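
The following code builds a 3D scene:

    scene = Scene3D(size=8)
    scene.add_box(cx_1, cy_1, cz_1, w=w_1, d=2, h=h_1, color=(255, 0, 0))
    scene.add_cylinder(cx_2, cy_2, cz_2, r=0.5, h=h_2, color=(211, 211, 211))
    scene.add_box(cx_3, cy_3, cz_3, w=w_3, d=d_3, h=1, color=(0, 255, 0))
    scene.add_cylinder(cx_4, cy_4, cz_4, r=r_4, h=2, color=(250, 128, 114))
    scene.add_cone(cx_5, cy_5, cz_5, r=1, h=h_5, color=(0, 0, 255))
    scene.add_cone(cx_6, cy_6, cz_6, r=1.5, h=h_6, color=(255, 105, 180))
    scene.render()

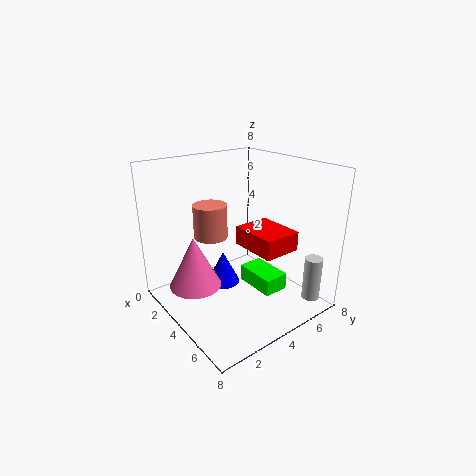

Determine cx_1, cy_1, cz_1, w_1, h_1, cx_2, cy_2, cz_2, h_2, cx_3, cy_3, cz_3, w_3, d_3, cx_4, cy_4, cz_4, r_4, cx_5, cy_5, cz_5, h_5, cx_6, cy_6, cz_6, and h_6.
cx_1 = 4.5, cy_1 = 3.5, cz_1 = 4, w_1 = 2.5, h_1 = 1, cx_2 = 7, cy_2 = 7, cz_2 = 0.5, h_2 = 2.5, cx_3 = 3, cy_3 = 5, cz_3 = 0.5, w_3 = 2.5, d_3 = 1.5, cx_4 = 2, cy_4 = 3.5, cz_4 = 3.5, r_4 = 1, cx_5 = 2.5, cy_5 = 4, cz_5 = 0.5, h_5 = 2, cx_6 = 2.5, cy_6 = 2, cz_6 = 1, h_6 = 3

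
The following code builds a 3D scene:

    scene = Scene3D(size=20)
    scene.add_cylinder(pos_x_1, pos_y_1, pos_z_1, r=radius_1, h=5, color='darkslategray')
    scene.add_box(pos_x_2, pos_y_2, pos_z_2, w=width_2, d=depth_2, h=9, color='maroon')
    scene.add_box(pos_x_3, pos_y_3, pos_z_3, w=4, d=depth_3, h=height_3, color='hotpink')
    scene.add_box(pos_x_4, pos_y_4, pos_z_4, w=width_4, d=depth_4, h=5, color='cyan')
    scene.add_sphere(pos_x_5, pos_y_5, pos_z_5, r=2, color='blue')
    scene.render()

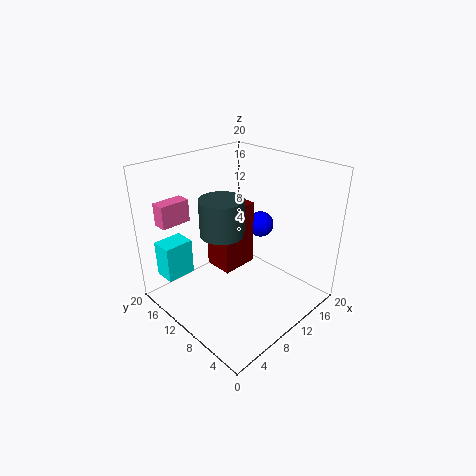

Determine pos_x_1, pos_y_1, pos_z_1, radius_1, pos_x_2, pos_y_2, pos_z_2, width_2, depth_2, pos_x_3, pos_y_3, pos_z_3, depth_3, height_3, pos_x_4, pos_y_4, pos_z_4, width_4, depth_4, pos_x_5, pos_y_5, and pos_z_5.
pos_x_1 = 8, pos_y_1 = 11, pos_z_1 = 11, radius_1 = 3, pos_x_2 = 7, pos_y_2 = 9, pos_z_2 = 6, width_2 = 5, depth_2 = 4, pos_x_3 = 1, pos_y_3 = 14, pos_z_3 = 13, depth_3 = 2, height_3 = 3, pos_x_4 = 1, pos_y_4 = 14, pos_z_4 = 5, width_4 = 4, depth_4 = 3, pos_x_5 = 17, pos_y_5 = 12, pos_z_5 = 9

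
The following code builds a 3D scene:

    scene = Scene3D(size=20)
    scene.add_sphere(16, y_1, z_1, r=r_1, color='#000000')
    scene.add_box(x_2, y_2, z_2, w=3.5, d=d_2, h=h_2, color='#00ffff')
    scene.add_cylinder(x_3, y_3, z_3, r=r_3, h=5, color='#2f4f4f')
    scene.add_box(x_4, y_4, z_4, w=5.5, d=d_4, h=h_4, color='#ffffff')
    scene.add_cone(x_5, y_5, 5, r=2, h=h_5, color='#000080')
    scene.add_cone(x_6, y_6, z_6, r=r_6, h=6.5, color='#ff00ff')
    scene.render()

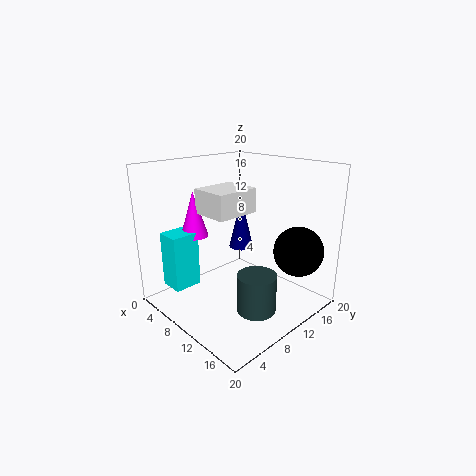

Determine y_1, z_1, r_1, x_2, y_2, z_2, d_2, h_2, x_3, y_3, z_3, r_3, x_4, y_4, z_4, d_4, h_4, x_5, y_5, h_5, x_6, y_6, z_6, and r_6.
y_1 = 16, z_1 = 8, r_1 = 3.5, x_2 = 2, y_2 = 2.5, z_2 = 2.5, d_2 = 4, h_2 = 8, x_3 = 16, y_3 = 7.5, z_3 = 2.5, r_3 = 2.5, x_4 = 4.5, y_4 = 7, z_4 = 13, d_4 = 6.5, h_4 = 3.5, x_5 = 4, y_5 = 16.5, h_5 = 8.5, x_6 = 4, y_6 = 7, z_6 = 9.5, r_6 = 2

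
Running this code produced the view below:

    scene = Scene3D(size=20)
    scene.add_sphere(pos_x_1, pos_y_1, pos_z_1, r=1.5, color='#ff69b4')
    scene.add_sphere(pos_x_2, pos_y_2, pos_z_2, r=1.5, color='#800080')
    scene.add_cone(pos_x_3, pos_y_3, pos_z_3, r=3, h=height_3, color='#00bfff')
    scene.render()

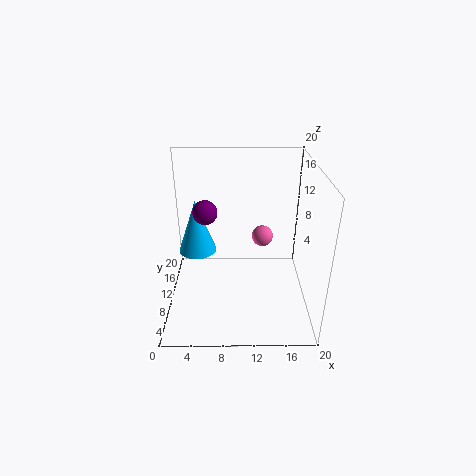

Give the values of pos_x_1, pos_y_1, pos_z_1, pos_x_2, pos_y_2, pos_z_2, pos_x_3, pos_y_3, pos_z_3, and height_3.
pos_x_1 = 13.5, pos_y_1 = 11.5, pos_z_1 = 9.5, pos_x_2 = 6, pos_y_2 = 6.5, pos_z_2 = 15.5, pos_x_3 = 3.5, pos_y_3 = 16, pos_z_3 = 4.5, height_3 = 8.5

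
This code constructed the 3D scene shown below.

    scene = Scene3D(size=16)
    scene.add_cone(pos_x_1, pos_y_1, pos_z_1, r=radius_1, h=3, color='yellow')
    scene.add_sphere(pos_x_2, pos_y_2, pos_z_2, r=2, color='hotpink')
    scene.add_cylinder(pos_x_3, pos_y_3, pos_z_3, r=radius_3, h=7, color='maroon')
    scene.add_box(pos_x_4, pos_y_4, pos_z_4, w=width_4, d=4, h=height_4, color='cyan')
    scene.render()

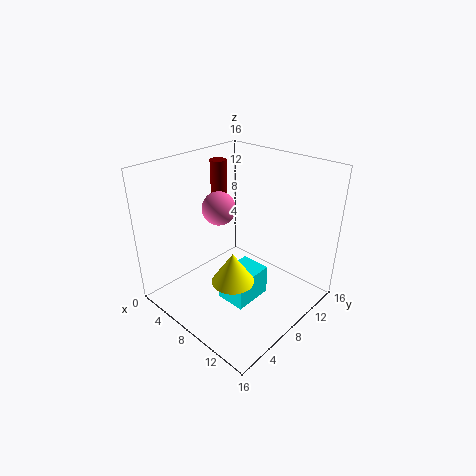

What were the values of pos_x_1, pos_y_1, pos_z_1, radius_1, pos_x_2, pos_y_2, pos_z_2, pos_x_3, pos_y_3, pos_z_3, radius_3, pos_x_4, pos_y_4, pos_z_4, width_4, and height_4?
pos_x_1 = 12
pos_y_1 = 3
pos_z_1 = 7
radius_1 = 2
pos_x_2 = 4
pos_y_2 = 9
pos_z_2 = 10
pos_x_3 = 2
pos_y_3 = 11
pos_z_3 = 8
radius_3 = 1
pos_x_4 = 10
pos_y_4 = 3
pos_z_4 = 4
width_4 = 3
height_4 = 3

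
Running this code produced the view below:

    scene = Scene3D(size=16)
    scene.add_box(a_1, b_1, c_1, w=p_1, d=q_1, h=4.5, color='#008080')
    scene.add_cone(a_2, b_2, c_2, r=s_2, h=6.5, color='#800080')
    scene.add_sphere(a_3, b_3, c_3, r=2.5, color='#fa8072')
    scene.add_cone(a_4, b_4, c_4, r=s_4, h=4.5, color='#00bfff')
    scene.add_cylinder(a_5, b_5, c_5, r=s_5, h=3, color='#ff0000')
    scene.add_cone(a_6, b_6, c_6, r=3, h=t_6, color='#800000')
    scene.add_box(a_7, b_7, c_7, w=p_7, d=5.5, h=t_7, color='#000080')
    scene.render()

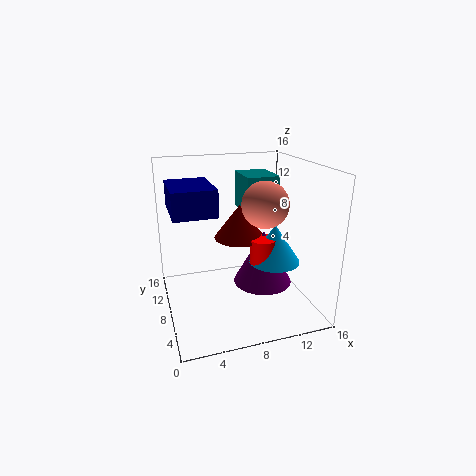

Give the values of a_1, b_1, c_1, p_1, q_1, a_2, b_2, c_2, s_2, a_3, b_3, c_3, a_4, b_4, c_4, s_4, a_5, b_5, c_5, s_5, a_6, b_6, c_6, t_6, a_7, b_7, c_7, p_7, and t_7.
a_1 = 10; b_1 = 10.5; c_1 = 9.5; p_1 = 4; q_1 = 5; a_2 = 11.5; b_2 = 9; c_2 = 1.5; s_2 = 3.5; a_3 = 10.5; b_3 = 6.5; c_3 = 12; a_4 = 12.5; b_4 = 8; c_4 = 4.5; s_4 = 3; a_5 = 11; b_5 = 8; c_5 = 4.5; s_5 = 1.5; a_6 = 9; b_6 = 10.5; c_6 = 7; t_6 = 4; a_7 = 0.5; b_7 = 2.5; c_7 = 12.5; p_7 = 4; t_7 = 2.5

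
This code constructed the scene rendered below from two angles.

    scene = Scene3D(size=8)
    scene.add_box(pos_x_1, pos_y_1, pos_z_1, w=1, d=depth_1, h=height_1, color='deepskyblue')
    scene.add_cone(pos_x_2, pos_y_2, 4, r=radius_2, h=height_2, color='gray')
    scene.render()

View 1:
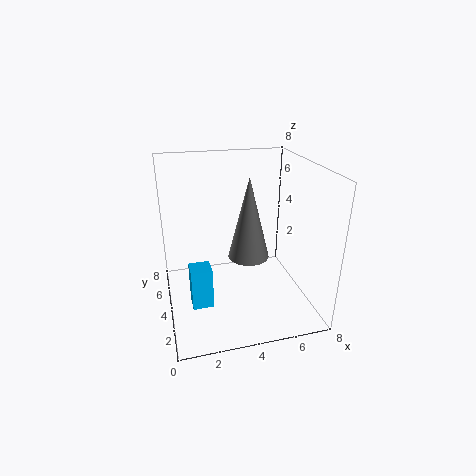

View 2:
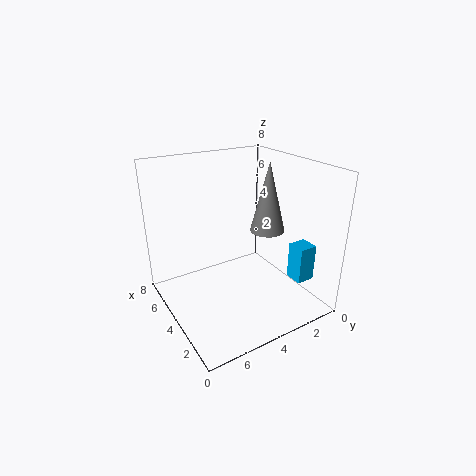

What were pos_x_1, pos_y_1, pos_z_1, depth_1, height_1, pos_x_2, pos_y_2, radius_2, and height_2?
pos_x_1 = 1, pos_y_1 = 1, pos_z_1 = 2, depth_1 = 1, height_1 = 2, pos_x_2 = 4, pos_y_2 = 2, radius_2 = 1, height_2 = 4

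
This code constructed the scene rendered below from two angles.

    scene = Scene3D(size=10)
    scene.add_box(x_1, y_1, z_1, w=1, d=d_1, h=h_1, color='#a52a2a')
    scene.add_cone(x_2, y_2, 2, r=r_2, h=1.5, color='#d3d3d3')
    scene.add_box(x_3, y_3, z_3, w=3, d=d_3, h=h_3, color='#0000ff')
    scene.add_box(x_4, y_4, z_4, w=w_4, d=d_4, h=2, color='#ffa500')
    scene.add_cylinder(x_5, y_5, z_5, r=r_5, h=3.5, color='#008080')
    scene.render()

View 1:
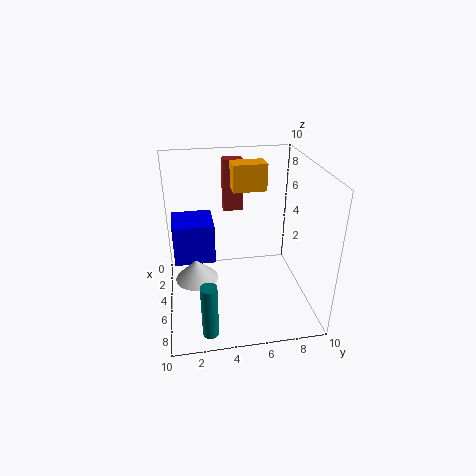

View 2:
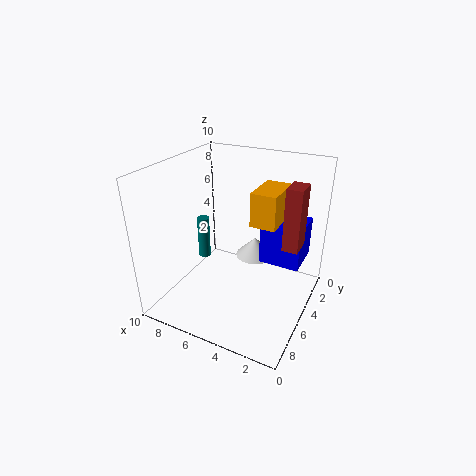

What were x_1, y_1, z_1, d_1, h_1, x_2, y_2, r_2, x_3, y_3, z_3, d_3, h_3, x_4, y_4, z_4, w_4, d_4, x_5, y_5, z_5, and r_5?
x_1 = 0.5, y_1 = 4.5, z_1 = 5.5, d_1 = 1.5, h_1 = 4, x_2 = 5, y_2 = 2, r_2 = 1.5, x_3 = 1, y_3 = 0.5, z_3 = 2.5, d_3 = 3, h_3 = 3, x_4 = 1.5, y_4 = 5, z_4 = 7.5, w_4 = 1.5, d_4 = 2.5, x_5 = 9.5, y_5 = 2.5, z_5 = 1, r_5 = 0.5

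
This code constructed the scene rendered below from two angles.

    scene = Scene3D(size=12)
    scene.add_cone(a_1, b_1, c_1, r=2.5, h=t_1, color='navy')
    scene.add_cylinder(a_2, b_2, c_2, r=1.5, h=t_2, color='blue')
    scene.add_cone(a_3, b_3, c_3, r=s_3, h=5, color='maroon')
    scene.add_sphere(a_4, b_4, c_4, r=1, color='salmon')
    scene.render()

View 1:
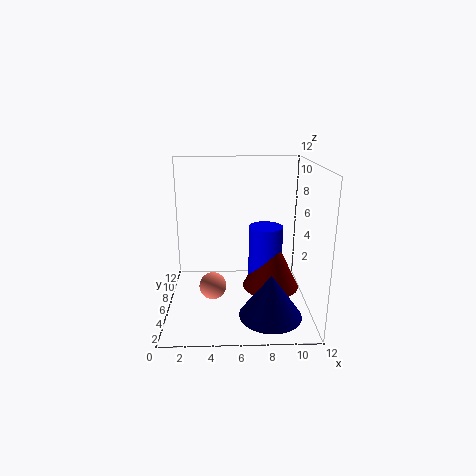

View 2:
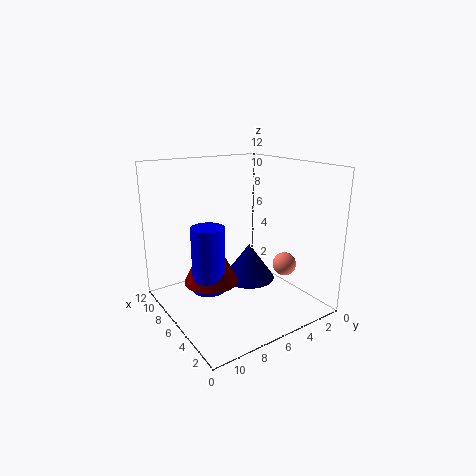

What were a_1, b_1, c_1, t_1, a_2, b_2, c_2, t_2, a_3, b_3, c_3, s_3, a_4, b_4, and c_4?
a_1 = 8.5; b_1 = 3; c_1 = 0.5; t_1 = 3.5; a_2 = 8.5; b_2 = 7.5; c_2 = 0.5; t_2 = 6; a_3 = 9; b_3 = 7; c_3 = 1; s_3 = 2.5; a_4 = 4; b_4 = 2.5; c_4 = 3.5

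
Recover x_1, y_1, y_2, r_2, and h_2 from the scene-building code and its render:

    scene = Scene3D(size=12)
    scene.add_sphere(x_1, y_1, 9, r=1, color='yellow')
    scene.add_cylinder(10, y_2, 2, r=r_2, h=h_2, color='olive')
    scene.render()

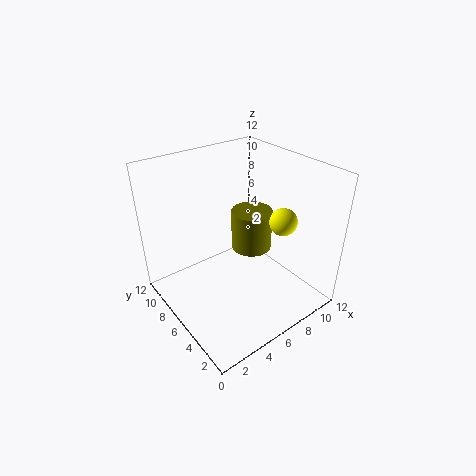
x_1 = 7, y_1 = 2, y_2 = 9, r_2 = 2, h_2 = 4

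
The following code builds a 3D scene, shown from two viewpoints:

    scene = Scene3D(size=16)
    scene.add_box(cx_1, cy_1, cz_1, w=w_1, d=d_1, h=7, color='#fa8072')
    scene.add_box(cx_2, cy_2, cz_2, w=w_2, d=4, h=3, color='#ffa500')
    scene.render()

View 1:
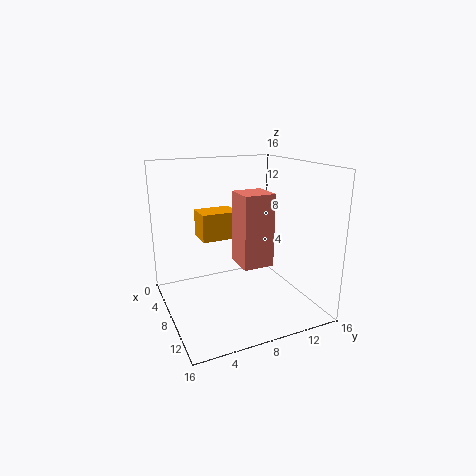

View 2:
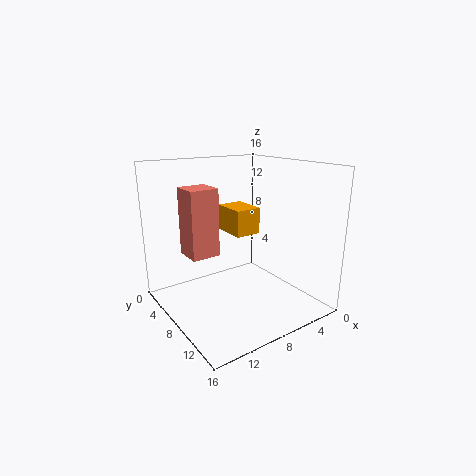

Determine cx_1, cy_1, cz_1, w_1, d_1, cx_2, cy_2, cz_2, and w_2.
cx_1 = 11; cy_1 = 6; cz_1 = 7; w_1 = 3; d_1 = 3; cx_2 = 5; cy_2 = 4; cz_2 = 8; w_2 = 3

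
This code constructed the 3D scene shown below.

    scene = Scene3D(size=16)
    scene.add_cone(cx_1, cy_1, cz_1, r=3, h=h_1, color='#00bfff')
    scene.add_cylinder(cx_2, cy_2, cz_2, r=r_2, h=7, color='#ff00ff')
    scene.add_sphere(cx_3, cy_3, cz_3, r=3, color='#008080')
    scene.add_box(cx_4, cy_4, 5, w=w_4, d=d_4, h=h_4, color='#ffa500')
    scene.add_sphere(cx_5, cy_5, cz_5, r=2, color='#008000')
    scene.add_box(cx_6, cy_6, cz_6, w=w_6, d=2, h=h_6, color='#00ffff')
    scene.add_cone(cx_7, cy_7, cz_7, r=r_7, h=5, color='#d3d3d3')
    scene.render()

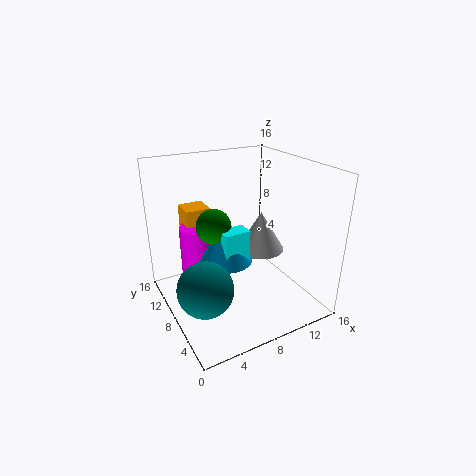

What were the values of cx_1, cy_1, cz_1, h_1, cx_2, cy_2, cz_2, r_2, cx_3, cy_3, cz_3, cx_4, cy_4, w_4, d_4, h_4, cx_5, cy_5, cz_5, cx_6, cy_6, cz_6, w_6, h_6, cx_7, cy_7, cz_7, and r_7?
cx_1 = 7
cy_1 = 9
cz_1 = 5
h_1 = 5
cx_2 = 5
cy_2 = 13
cz_2 = 1
r_2 = 2
cx_3 = 3
cy_3 = 6
cz_3 = 4
cx_4 = 4
cy_4 = 13
w_4 = 3
d_4 = 3
h_4 = 5
cx_5 = 6
cy_5 = 10
cz_5 = 9
cx_6 = 6
cy_6 = 7
cz_6 = 5
w_6 = 3
h_6 = 4
cx_7 = 13
cy_7 = 11
cz_7 = 4
r_7 = 3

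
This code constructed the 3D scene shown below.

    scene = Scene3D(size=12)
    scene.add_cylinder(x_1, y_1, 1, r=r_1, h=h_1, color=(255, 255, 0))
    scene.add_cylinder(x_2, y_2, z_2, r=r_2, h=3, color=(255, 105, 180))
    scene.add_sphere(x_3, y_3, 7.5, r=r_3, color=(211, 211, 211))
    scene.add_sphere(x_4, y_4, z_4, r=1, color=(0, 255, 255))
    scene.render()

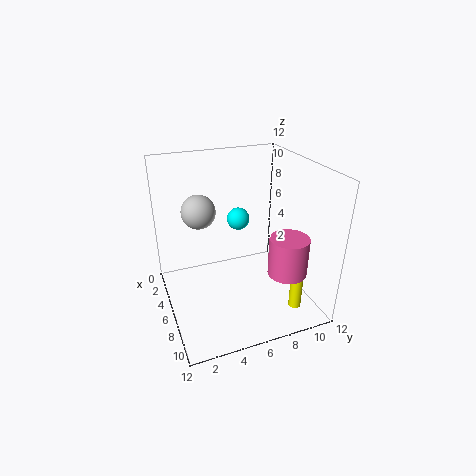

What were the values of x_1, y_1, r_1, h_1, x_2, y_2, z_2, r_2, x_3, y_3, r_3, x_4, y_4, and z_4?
x_1 = 10
y_1 = 9.5
r_1 = 0.5
h_1 = 3
x_2 = 10
y_2 = 8.5
z_2 = 4.5
r_2 = 1.5
x_3 = 3
y_3 = 3.5
r_3 = 1.5
x_4 = 3.5
y_4 = 7
z_4 = 6.5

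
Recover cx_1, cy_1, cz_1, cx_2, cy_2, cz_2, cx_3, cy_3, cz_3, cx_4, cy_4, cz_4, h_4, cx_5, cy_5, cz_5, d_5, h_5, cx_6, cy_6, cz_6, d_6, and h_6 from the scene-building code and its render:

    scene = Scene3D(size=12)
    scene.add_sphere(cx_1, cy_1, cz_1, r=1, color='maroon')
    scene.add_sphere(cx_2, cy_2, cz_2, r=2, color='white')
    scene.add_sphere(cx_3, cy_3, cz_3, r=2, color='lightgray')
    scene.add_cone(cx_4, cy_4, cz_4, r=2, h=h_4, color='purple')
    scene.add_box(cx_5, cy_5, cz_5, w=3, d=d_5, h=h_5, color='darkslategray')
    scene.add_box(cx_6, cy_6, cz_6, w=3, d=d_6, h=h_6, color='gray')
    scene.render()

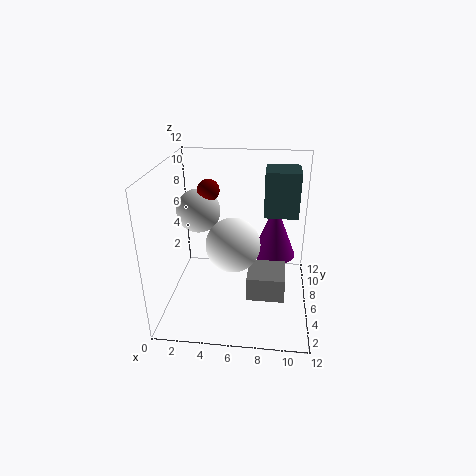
cx_1 = 3
cy_1 = 9
cz_1 = 9
cx_2 = 6
cy_2 = 3
cz_2 = 7
cx_3 = 2
cy_3 = 9
cz_3 = 7
cx_4 = 9
cy_4 = 9
cz_4 = 3
h_4 = 5
cx_5 = 8
cy_5 = 8
cz_5 = 7
d_5 = 3
h_5 = 4
cx_6 = 7
cy_6 = 3
cz_6 = 2
d_6 = 3
h_6 = 2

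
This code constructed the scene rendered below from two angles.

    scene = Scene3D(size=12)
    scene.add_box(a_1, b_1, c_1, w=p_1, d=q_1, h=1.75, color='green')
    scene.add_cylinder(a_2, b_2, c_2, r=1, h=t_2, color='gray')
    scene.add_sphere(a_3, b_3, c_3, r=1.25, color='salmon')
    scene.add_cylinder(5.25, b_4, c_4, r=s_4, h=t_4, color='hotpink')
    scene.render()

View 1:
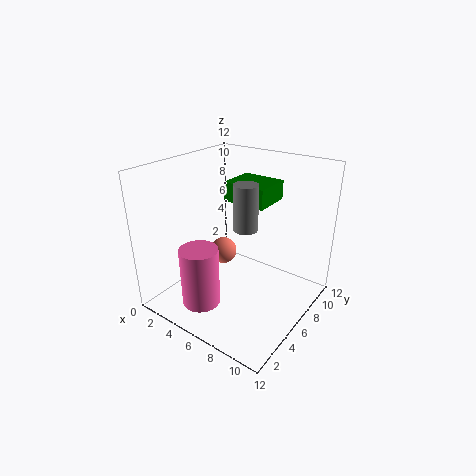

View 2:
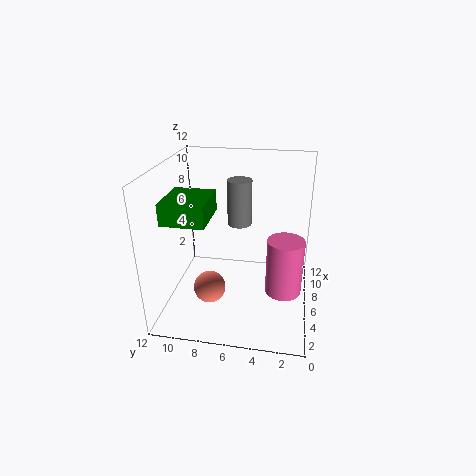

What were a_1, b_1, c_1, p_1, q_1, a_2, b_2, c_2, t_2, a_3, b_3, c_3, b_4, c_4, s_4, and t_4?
a_1 = 3
b_1 = 8
c_1 = 8
p_1 = 4
q_1 = 3.5
a_2 = 6.75
b_2 = 6
c_2 = 7
t_2 = 3.75
a_3 = 3
b_3 = 7.75
c_3 = 3
b_4 = 2
c_4 = 1.75
s_4 = 1.5
t_4 = 4.75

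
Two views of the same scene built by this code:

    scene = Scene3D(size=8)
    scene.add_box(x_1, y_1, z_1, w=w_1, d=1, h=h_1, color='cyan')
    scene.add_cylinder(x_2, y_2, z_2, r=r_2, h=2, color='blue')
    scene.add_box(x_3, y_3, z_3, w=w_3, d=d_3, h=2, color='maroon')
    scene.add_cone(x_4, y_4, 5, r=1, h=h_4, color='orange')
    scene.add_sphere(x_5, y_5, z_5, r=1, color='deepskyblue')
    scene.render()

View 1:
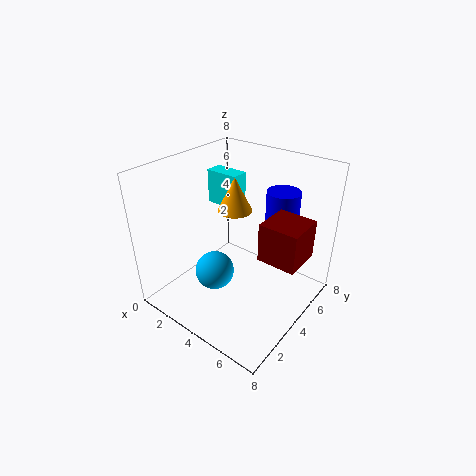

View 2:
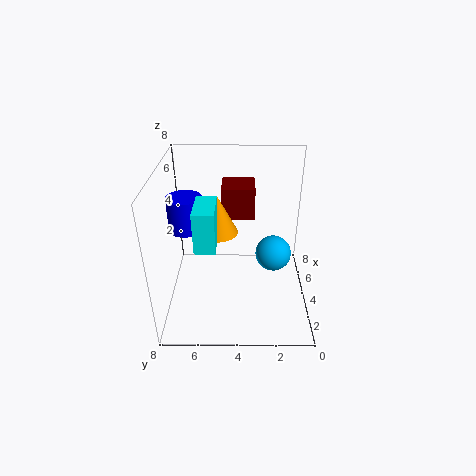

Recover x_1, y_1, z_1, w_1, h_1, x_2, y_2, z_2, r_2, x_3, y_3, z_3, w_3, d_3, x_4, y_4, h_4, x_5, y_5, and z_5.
x_1 = 1, y_1 = 5, z_1 = 5, w_1 = 2, h_1 = 2, x_2 = 5, y_2 = 7, z_2 = 4, r_2 = 1, x_3 = 6, y_3 = 3, z_3 = 4, w_3 = 2, d_3 = 2, x_4 = 3, y_4 = 5, h_4 = 2, x_5 = 4, y_5 = 2, z_5 = 3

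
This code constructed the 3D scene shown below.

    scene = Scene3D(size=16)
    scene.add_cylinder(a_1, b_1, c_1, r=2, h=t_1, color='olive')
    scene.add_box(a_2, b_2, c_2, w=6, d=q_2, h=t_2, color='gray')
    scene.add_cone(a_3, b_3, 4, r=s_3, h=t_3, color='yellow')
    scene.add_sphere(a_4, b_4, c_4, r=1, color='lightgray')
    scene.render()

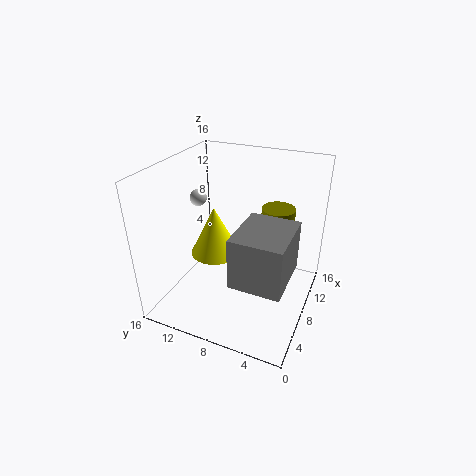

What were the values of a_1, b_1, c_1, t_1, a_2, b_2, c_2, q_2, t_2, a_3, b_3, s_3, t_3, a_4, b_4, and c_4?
a_1 = 13; b_1 = 5; c_1 = 6; t_1 = 4; a_2 = 1; b_2 = 1; c_2 = 7; q_2 = 5; t_2 = 5; a_3 = 10; b_3 = 12; s_3 = 3; t_3 = 6; a_4 = 10; b_4 = 14; c_4 = 11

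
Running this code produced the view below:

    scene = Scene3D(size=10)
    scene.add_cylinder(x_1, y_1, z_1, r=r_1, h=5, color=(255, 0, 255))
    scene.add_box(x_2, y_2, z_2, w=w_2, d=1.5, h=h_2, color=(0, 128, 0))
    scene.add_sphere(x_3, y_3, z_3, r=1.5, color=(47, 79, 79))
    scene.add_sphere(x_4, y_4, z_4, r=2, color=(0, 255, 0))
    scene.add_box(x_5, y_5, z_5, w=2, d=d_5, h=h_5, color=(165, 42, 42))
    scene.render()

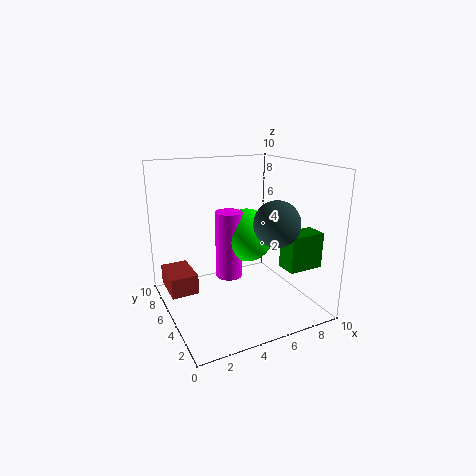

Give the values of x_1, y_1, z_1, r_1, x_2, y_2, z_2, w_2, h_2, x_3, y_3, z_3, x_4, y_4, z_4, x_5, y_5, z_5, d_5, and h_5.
x_1 = 5; y_1 = 6.5; z_1 = 1.5; r_1 = 1; x_2 = 7.5; y_2 = 2; z_2 = 3; w_2 = 2.5; h_2 = 2.5; x_3 = 6.5; y_3 = 2.5; z_3 = 6.5; x_4 = 6.5; y_4 = 6.5; z_4 = 4.5; x_5 = 0.5; y_5 = 6.5; z_5 = 0.5; d_5 = 3; h_5 = 1.5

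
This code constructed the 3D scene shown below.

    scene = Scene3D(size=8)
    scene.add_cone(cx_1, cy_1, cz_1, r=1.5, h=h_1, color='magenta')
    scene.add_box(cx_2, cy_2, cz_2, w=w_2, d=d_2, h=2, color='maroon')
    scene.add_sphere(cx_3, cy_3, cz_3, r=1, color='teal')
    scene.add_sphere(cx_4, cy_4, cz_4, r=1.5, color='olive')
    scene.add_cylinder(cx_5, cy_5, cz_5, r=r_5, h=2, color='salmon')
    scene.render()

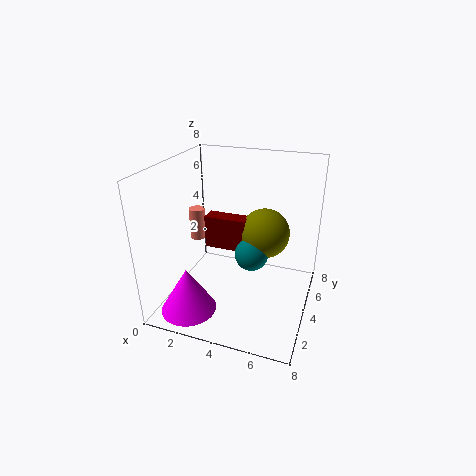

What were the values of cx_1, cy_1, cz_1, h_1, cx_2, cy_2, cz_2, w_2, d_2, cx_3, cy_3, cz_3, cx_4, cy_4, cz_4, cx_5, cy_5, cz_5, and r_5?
cx_1 = 2
cy_1 = 1.5
cz_1 = 0.5
h_1 = 2.5
cx_2 = 1.5
cy_2 = 5
cz_2 = 2.5
w_2 = 2.5
d_2 = 1
cx_3 = 4.5
cy_3 = 5
cz_3 = 2.5
cx_4 = 5
cy_4 = 6
cz_4 = 3.5
cx_5 = 0.5
cy_5 = 6
cz_5 = 2.5
r_5 = 0.5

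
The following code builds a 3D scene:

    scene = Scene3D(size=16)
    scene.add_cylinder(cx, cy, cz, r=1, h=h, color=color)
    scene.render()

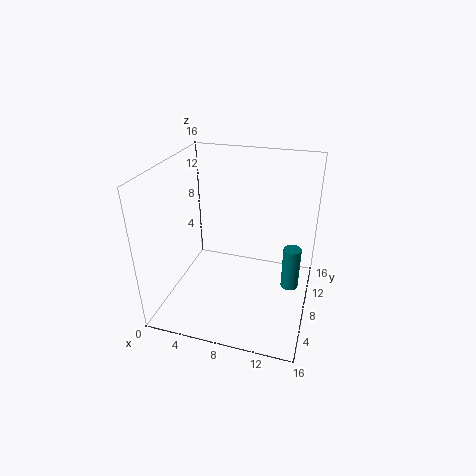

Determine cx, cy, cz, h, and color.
cx = 14, cy = 9, cz = 2, h = 5, color = 'teal'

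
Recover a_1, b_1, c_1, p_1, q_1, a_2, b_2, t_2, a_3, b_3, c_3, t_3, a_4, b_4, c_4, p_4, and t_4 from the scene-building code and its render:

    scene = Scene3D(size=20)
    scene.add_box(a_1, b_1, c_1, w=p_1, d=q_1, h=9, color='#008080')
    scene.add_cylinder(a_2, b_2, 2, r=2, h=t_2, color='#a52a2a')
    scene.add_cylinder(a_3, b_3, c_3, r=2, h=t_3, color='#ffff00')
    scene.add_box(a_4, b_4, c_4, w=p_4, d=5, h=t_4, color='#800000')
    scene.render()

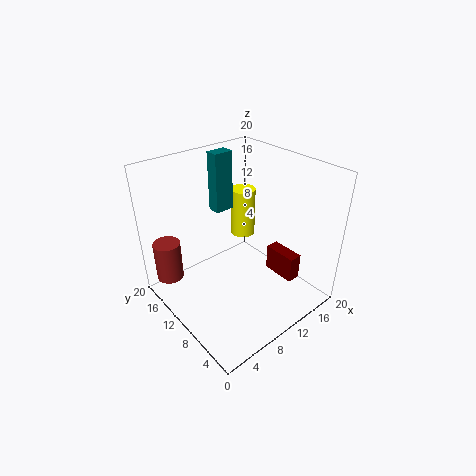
a_1 = 11; b_1 = 16; c_1 = 11; p_1 = 3; q_1 = 2; a_2 = 3; b_2 = 18; t_2 = 6; a_3 = 17; b_3 = 17; c_3 = 5; t_3 = 8; a_4 = 16; b_4 = 5; c_4 = 2; p_4 = 2; t_4 = 4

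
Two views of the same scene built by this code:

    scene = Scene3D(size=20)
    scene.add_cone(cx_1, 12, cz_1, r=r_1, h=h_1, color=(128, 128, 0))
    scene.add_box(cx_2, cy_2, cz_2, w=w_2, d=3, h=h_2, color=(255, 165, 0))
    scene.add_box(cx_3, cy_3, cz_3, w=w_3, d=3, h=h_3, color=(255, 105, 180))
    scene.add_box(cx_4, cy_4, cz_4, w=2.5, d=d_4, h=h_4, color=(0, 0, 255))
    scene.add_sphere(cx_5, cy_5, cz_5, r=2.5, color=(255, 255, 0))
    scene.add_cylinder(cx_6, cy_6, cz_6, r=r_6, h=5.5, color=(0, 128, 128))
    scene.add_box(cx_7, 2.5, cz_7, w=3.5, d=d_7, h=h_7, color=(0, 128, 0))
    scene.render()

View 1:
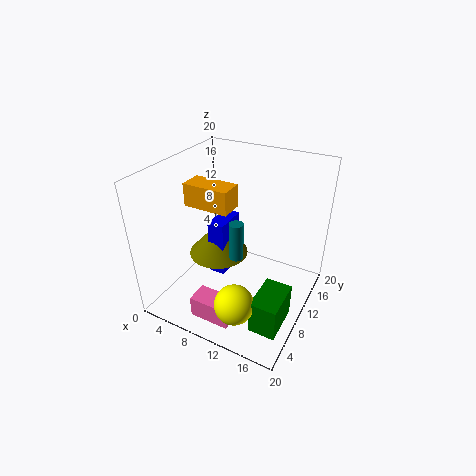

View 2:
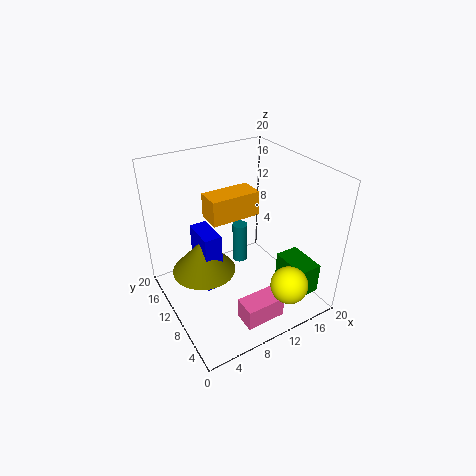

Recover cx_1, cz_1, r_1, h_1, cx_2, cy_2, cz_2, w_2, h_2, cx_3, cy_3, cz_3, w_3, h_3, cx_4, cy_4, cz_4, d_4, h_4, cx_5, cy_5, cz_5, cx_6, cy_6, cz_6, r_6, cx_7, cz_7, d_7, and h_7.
cx_1 = 5.5, cz_1 = 5, r_1 = 4.5, h_1 = 5, cx_2 = 4.5, cy_2 = 6, cz_2 = 15.5, w_2 = 6, h_2 = 3, cx_3 = 7, cy_3 = 2, cz_3 = 1, w_3 = 5.5, h_3 = 3, cx_4 = 5, cy_4 = 10, cz_4 = 2.5, d_4 = 5, h_4 = 8.5, cx_5 = 13.5, cy_5 = 2.5, cz_5 = 5.5, cx_6 = 10, cy_6 = 9.5, cz_6 = 7, r_6 = 1, cx_7 = 15.5, cz_7 = 2, d_7 = 5.5, h_7 = 4.5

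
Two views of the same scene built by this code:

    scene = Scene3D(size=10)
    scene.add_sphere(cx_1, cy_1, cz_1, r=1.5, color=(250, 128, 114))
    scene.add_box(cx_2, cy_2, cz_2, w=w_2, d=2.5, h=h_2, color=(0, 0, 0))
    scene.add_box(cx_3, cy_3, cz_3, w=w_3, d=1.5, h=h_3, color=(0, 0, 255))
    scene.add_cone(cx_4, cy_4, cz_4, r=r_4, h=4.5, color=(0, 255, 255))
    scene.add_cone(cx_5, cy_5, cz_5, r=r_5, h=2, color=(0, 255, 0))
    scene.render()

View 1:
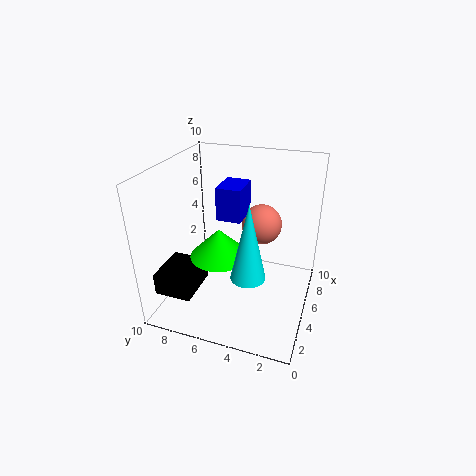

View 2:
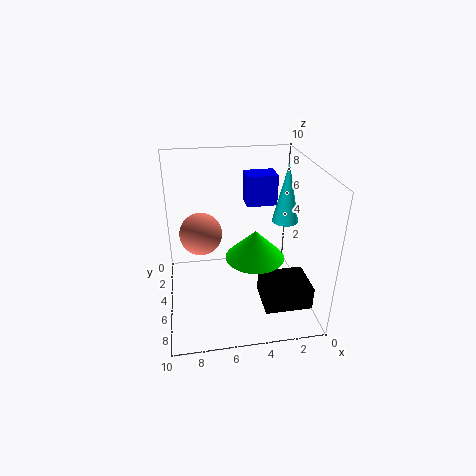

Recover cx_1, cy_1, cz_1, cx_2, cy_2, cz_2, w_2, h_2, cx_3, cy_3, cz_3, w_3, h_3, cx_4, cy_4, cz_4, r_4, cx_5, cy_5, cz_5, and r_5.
cx_1 = 7.5; cy_1 = 4; cz_1 = 5; cx_2 = 1; cy_2 = 7; cz_2 = 2; w_2 = 3; h_2 = 1.5; cx_3 = 2.5; cy_3 = 4; cz_3 = 7.5; w_3 = 2; h_3 = 2; cx_4 = 1; cy_4 = 3; cz_4 = 5; r_4 = 1; cx_5 = 4; cy_5 = 6; cz_5 = 4; r_5 = 2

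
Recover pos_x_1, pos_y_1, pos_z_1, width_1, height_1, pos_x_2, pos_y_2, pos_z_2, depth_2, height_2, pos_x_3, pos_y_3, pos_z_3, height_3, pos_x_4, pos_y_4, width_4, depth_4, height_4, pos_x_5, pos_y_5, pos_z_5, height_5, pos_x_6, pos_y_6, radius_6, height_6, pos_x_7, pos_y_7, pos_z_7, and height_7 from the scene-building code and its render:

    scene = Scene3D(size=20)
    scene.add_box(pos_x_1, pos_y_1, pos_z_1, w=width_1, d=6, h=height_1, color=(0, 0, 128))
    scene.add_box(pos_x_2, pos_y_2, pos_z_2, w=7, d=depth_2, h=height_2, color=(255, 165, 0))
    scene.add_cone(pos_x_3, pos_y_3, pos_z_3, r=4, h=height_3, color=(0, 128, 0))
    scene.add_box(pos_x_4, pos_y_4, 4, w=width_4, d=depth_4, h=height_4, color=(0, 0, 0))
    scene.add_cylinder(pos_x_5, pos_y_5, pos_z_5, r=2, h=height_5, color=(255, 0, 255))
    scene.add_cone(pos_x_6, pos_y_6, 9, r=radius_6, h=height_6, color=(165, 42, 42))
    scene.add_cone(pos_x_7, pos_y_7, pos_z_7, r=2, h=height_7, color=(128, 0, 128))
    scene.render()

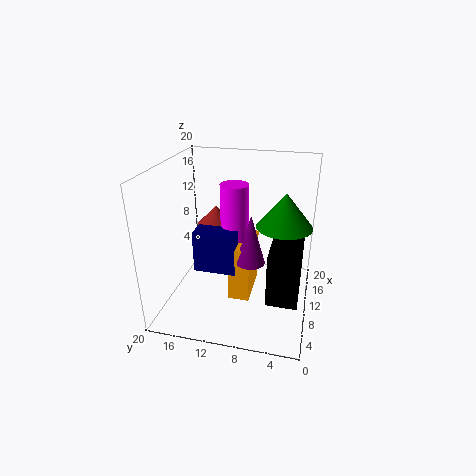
pos_x_1 = 8, pos_y_1 = 10, pos_z_1 = 5, width_1 = 3, height_1 = 6, pos_x_2 = 8, pos_y_2 = 8, pos_z_2 = 1, depth_2 = 3, height_2 = 8, pos_x_3 = 13, pos_y_3 = 4, pos_z_3 = 11, height_3 = 5, pos_x_4 = 4, pos_y_4 = 1, width_4 = 7, depth_4 = 4, height_4 = 7, pos_x_5 = 12, pos_y_5 = 11, pos_z_5 = 9, height_5 = 8, pos_x_6 = 16, pos_y_6 = 15, radius_6 = 3, height_6 = 3, pos_x_7 = 9, pos_y_7 = 8, pos_z_7 = 7, height_7 = 7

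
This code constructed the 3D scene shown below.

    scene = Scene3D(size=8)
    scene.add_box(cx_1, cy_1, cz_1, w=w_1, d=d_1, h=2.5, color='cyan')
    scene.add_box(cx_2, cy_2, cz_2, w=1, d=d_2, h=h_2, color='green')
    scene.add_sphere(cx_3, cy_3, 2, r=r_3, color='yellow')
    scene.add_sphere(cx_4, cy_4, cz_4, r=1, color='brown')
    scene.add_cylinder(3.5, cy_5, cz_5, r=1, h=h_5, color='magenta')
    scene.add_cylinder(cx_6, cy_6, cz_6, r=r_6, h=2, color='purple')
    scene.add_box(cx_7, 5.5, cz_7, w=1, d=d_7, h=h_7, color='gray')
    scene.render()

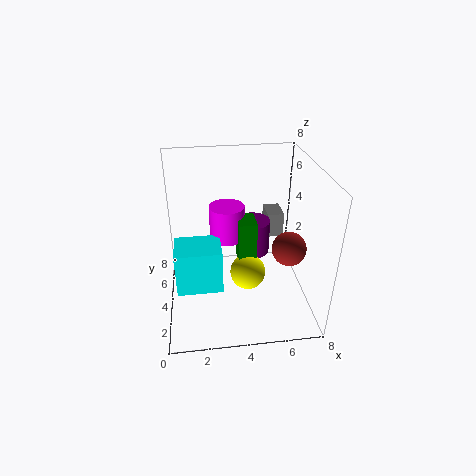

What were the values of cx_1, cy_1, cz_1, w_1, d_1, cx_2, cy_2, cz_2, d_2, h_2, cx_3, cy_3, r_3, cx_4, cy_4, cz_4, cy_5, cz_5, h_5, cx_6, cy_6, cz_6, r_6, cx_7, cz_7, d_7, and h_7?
cx_1 = 0.5
cy_1 = 2.5
cz_1 = 1.5
w_1 = 2.5
d_1 = 2
cx_2 = 4
cy_2 = 3.5
cz_2 = 2.5
d_2 = 1.5
h_2 = 2.5
cx_3 = 4.5
cy_3 = 3.5
r_3 = 1
cx_4 = 7
cy_4 = 4
cz_4 = 3
cy_5 = 5
cz_5 = 3.5
h_5 = 2
cx_6 = 5
cy_6 = 5
cz_6 = 2.5
r_6 = 1
cx_7 = 6
cz_7 = 3
d_7 = 1.5
h_7 = 1.5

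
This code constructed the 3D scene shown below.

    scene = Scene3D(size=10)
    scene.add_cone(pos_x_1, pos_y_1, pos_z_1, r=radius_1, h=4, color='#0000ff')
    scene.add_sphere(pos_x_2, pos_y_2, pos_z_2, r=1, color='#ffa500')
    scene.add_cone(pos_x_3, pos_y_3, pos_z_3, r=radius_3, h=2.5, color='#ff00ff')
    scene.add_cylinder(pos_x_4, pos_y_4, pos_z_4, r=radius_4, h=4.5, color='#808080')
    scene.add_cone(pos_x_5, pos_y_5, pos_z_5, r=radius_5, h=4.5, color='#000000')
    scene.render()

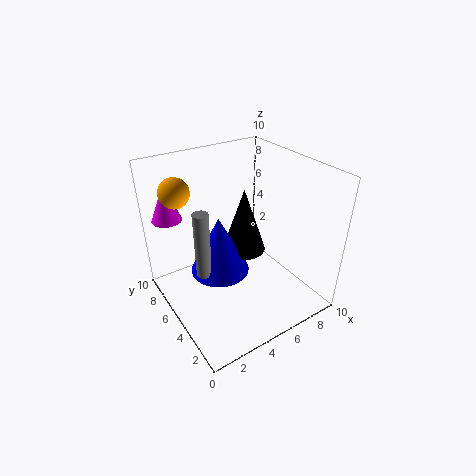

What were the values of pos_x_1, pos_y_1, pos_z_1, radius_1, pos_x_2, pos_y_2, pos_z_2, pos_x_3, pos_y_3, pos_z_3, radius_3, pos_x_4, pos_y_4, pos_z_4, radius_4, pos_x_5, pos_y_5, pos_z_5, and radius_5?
pos_x_1 = 3.5, pos_y_1 = 5, pos_z_1 = 3, radius_1 = 2, pos_x_2 = 1.5, pos_y_2 = 7, pos_z_2 = 8.5, pos_x_3 = 1, pos_y_3 = 7.5, pos_z_3 = 6.5, radius_3 = 1, pos_x_4 = 2, pos_y_4 = 4.5, pos_z_4 = 3.5, radius_4 = 0.5, pos_x_5 = 5.5, pos_y_5 = 5, pos_z_5 = 4, radius_5 = 1.5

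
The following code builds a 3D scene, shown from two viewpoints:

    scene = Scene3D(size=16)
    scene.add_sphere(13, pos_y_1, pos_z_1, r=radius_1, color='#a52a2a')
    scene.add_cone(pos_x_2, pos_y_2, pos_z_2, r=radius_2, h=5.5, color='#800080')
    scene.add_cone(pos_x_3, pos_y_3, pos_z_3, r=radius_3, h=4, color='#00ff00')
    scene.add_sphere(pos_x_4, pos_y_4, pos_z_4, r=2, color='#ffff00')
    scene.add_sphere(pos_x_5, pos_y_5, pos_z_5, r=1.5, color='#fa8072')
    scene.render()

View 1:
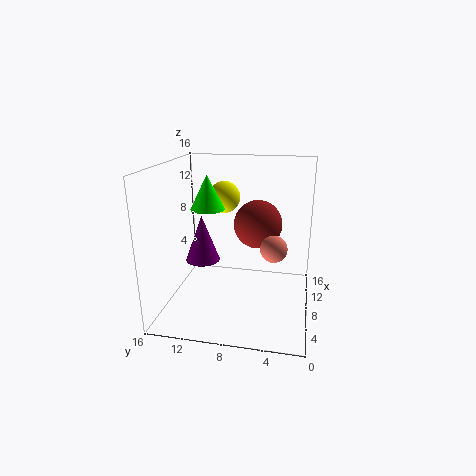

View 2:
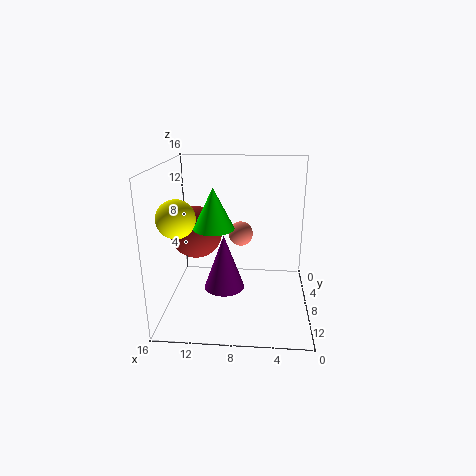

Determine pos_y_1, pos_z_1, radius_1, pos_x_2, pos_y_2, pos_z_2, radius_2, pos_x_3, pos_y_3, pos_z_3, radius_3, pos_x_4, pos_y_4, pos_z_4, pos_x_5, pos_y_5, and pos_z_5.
pos_y_1 = 6.5, pos_z_1 = 8, radius_1 = 3, pos_x_2 = 9, pos_y_2 = 12.5, pos_z_2 = 4.5, radius_2 = 2, pos_x_3 = 10, pos_y_3 = 12, pos_z_3 = 10.5, radius_3 = 2, pos_x_4 = 14, pos_y_4 = 11, pos_z_4 = 11, pos_x_5 = 8, pos_y_5 = 4, pos_z_5 = 7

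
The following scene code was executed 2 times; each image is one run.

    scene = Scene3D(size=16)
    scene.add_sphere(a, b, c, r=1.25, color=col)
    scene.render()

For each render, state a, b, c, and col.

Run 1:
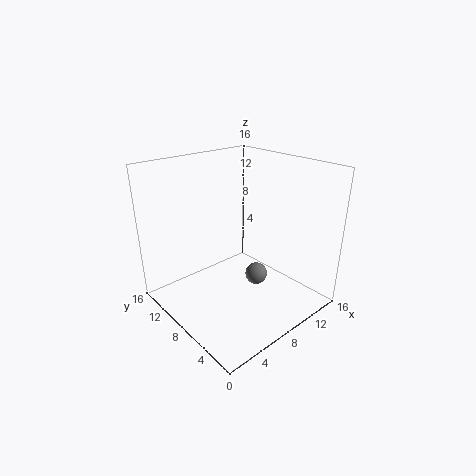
a = 9.5
b = 6.5
c = 3.5
col = 'gray'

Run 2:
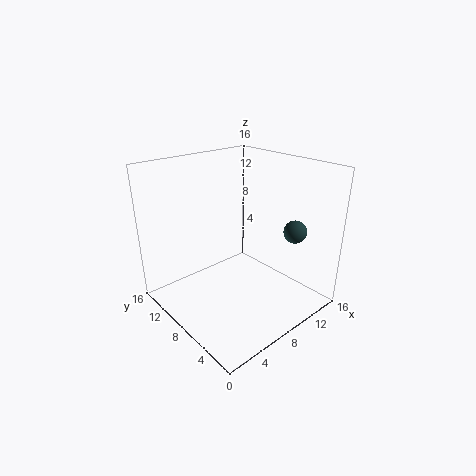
a = 12.25
b = 3.5
c = 9
col = 'darkslategray'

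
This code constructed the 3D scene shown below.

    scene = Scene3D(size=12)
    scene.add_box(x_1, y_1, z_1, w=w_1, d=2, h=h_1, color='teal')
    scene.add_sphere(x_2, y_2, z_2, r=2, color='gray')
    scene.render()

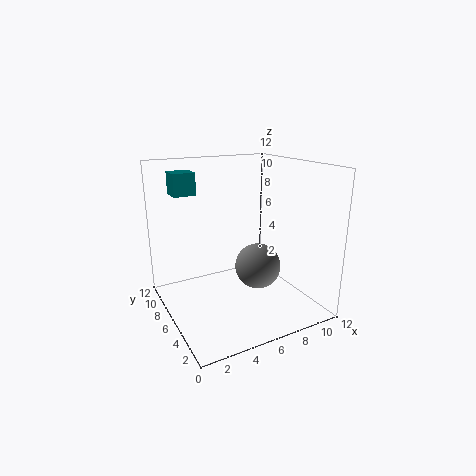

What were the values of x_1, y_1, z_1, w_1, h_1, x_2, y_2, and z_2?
x_1 = 2; y_1 = 10; z_1 = 9; w_1 = 2; h_1 = 2; x_2 = 8; y_2 = 6; z_2 = 3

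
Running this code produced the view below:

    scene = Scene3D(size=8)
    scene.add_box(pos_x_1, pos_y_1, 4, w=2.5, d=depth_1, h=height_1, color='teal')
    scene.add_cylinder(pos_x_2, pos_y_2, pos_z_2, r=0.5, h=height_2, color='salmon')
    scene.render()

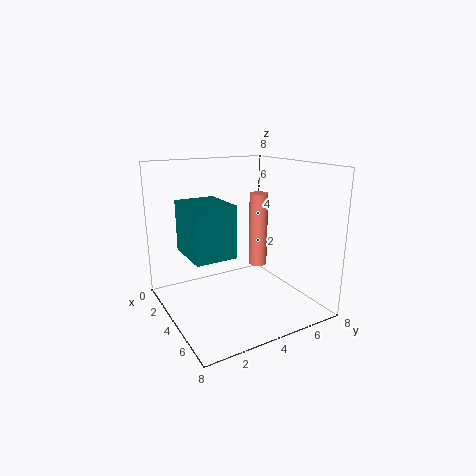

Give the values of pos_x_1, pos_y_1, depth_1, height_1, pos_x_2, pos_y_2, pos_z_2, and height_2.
pos_x_1 = 4
pos_y_1 = 0.5
depth_1 = 2
height_1 = 2.5
pos_x_2 = 4.5
pos_y_2 = 5
pos_z_2 = 2.5
height_2 = 4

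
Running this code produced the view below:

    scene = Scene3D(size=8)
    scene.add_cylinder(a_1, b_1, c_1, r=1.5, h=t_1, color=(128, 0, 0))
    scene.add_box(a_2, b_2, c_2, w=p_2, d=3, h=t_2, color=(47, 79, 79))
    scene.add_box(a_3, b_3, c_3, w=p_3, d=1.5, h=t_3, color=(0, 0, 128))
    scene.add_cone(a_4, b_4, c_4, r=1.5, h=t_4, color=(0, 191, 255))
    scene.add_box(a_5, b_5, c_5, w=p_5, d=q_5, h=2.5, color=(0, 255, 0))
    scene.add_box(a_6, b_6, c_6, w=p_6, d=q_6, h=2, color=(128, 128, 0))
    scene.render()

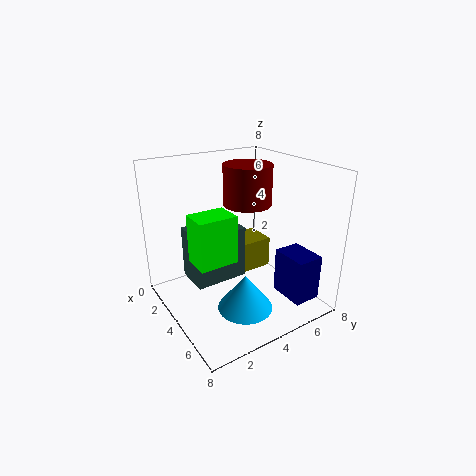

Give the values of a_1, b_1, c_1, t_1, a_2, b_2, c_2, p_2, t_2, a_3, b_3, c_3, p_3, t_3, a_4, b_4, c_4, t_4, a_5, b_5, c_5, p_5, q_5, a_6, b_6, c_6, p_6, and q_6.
a_1 = 2; b_1 = 6; c_1 = 5; t_1 = 2.5; a_2 = 2; b_2 = 1.5; c_2 = 1.5; p_2 = 2; t_2 = 3; a_3 = 5.5; b_3 = 5.5; c_3 = 1; p_3 = 2; t_3 = 2.5; a_4 = 5.5; b_4 = 3.5; c_4 = 0.5; t_4 = 2; a_5 = 4; b_5 = 1; c_5 = 3.5; p_5 = 1.5; q_5 = 2; a_6 = 0.5; b_6 = 5; c_6 = 0.5; p_6 = 2; q_6 = 2.5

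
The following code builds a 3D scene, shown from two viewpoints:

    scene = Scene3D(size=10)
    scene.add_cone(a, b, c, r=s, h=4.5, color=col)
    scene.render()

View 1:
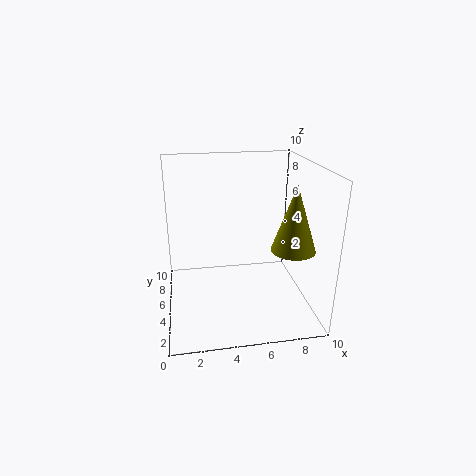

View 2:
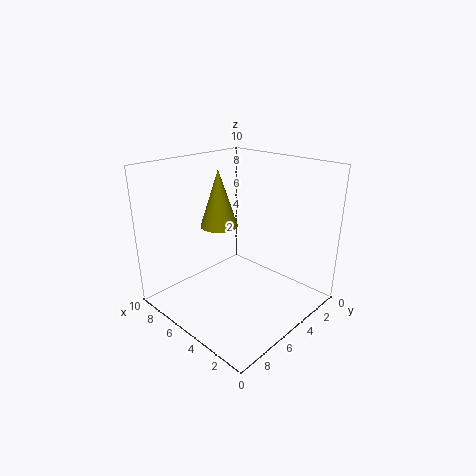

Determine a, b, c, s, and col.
a = 8.5; b = 3.5; c = 4.5; s = 1.5; col = 'olive'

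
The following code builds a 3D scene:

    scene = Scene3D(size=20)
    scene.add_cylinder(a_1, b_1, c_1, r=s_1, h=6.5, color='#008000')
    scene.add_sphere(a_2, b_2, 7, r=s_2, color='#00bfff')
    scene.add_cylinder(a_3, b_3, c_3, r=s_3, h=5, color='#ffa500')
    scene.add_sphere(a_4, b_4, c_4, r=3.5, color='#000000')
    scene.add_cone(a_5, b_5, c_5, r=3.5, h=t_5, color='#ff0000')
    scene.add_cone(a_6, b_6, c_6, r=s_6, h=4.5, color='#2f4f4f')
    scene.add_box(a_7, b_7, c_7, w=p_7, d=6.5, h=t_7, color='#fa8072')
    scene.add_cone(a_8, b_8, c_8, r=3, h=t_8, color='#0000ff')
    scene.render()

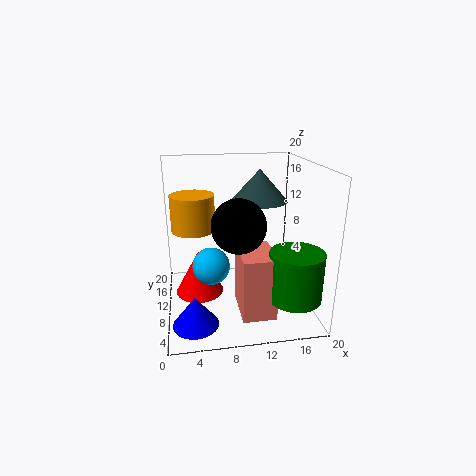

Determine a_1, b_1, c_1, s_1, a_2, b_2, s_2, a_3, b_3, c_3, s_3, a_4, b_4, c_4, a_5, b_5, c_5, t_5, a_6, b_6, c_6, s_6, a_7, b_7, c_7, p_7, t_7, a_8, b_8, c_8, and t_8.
a_1 = 16.5; b_1 = 4; c_1 = 3.5; s_1 = 3.5; a_2 = 6; b_2 = 8; s_2 = 2.5; a_3 = 4; b_3 = 11.5; c_3 = 11; s_3 = 3; a_4 = 9.5; b_4 = 6.5; c_4 = 13; a_5 = 4.5; b_5 = 12; c_5 = 1; t_5 = 6.5; a_6 = 13.5; b_6 = 12.5; c_6 = 14.5; s_6 = 4; a_7 = 9.5; b_7 = 3; c_7 = 1; p_7 = 4.5; t_7 = 8.5; a_8 = 3.5; b_8 = 4.5; c_8 = 0.5; t_8 = 4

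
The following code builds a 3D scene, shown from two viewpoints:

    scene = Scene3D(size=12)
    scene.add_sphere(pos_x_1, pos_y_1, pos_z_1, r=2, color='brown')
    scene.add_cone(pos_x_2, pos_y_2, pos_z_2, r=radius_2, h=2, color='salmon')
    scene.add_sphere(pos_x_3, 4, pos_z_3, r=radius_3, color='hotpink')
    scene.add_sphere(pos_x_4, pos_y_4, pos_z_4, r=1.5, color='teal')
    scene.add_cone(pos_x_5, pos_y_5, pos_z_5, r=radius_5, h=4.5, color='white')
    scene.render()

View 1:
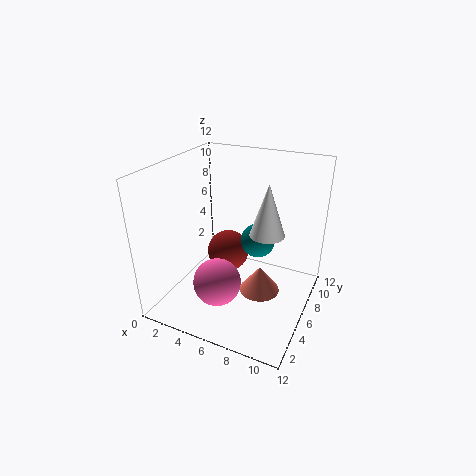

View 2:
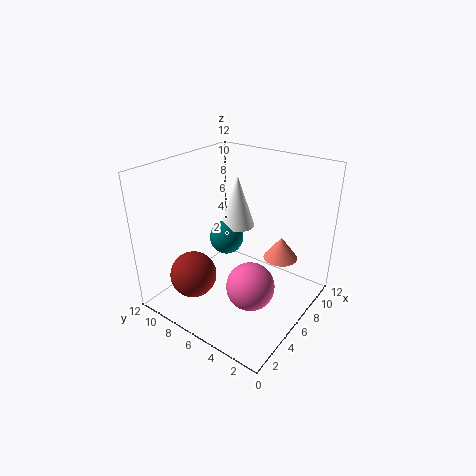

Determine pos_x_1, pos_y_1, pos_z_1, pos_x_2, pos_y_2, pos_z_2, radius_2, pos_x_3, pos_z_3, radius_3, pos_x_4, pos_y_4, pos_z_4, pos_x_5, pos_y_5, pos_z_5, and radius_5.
pos_x_1 = 3.5, pos_y_1 = 9, pos_z_1 = 2.5, pos_x_2 = 9, pos_y_2 = 3.5, pos_z_2 = 3.5, radius_2 = 1.5, pos_x_3 = 5, pos_z_3 = 2.5, radius_3 = 2, pos_x_4 = 7, pos_y_4 = 8, pos_z_4 = 5, pos_x_5 = 8, pos_y_5 = 7.5, pos_z_5 = 6, radius_5 = 1.5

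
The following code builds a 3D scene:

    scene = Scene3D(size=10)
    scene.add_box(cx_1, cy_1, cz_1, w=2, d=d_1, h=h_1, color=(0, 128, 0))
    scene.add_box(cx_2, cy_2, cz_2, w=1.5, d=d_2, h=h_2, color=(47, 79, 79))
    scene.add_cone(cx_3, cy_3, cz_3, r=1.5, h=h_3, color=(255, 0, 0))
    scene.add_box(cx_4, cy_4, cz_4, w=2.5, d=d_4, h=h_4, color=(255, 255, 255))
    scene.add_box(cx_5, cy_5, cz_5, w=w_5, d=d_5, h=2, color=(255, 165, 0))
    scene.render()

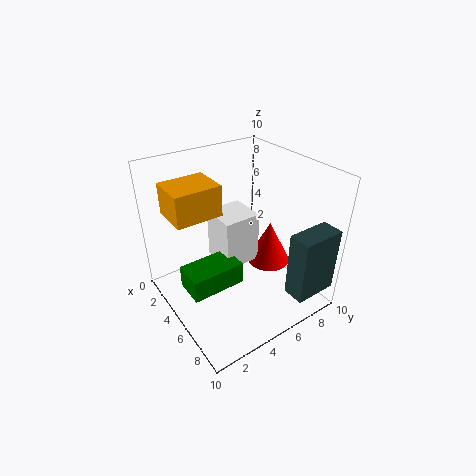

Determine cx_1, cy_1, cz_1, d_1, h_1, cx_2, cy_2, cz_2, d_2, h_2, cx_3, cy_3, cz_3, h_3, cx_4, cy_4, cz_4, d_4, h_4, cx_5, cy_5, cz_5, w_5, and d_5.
cx_1 = 5
cy_1 = 0.5
cz_1 = 3
d_1 = 3.5
h_1 = 1.5
cx_2 = 8.5
cy_2 = 6.5
cz_2 = 2
d_2 = 3
h_2 = 4.5
cx_3 = 6
cy_3 = 7
cz_3 = 3
h_3 = 3
cx_4 = 3.5
cy_4 = 3.5
cz_4 = 3.5
d_4 = 2.5
h_4 = 3.5
cx_5 = 3
cy_5 = 0.5
cz_5 = 7.5
w_5 = 2.5
d_5 = 3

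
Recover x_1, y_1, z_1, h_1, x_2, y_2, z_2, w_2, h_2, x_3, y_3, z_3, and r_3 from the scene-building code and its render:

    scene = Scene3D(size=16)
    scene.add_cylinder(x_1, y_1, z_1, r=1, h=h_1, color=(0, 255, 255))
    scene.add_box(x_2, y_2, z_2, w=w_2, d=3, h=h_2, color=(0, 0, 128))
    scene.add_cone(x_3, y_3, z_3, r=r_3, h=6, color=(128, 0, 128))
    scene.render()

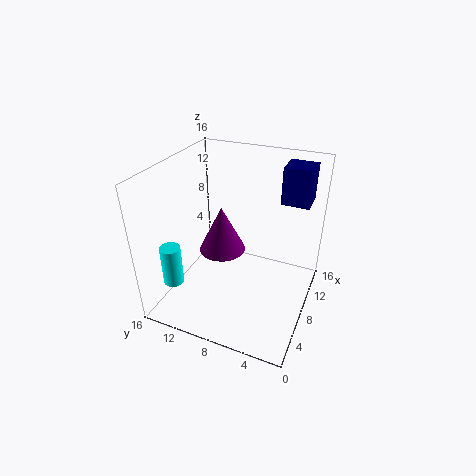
x_1 = 1
y_1 = 12
z_1 = 6
h_1 = 4
x_2 = 10
y_2 = 1
z_2 = 12
w_2 = 3
h_2 = 4
x_3 = 12
y_3 = 12
z_3 = 3
r_3 = 3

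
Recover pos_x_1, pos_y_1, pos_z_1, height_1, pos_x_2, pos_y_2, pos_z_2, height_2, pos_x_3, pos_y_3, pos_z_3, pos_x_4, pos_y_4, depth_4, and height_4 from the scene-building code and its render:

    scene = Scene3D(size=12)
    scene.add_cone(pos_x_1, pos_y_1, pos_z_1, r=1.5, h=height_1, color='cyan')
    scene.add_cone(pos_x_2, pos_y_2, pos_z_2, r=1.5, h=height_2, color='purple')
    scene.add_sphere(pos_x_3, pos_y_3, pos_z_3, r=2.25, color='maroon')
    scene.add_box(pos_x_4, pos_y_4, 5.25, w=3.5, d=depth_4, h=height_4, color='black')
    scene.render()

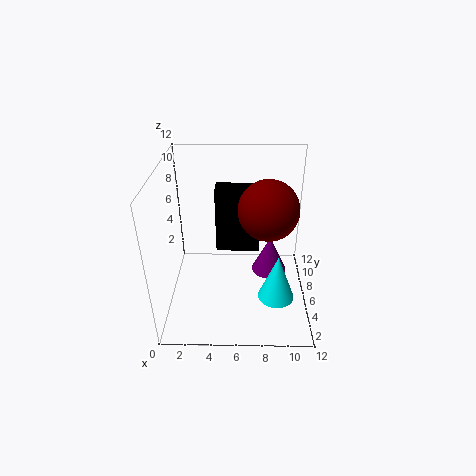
pos_x_1 = 9.25, pos_y_1 = 4, pos_z_1 = 1.5, height_1 = 4, pos_x_2 = 8.75, pos_y_2 = 6.5, pos_z_2 = 2.5, height_2 = 3.25, pos_x_3 = 8.25, pos_y_3 = 4.25, pos_z_3 = 9.5, pos_x_4 = 4.25, pos_y_4 = 5.25, depth_4 = 1.75, height_4 = 5.25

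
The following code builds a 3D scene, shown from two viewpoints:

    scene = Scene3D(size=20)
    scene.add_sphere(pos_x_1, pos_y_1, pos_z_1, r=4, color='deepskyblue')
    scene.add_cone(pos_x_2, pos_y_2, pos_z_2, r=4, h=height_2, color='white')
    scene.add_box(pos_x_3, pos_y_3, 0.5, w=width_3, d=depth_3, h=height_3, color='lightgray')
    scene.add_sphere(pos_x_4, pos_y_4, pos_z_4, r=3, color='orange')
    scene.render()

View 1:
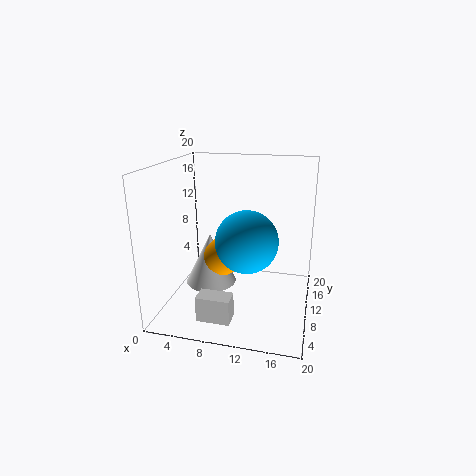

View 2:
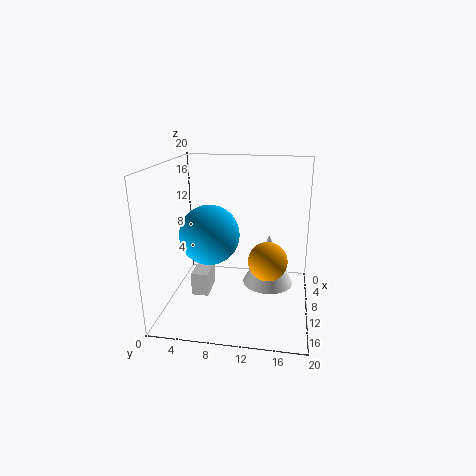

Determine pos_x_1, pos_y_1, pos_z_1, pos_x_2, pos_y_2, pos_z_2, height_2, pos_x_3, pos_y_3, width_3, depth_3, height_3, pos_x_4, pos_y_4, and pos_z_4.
pos_x_1 = 12; pos_y_1 = 6.5; pos_z_1 = 11; pos_x_2 = 4.5; pos_y_2 = 14; pos_z_2 = 0.5; height_2 = 8; pos_x_3 = 6; pos_y_3 = 3; width_3 = 4.5; depth_3 = 2.5; height_3 = 3.5; pos_x_4 = 6.5; pos_y_4 = 14; pos_z_4 = 5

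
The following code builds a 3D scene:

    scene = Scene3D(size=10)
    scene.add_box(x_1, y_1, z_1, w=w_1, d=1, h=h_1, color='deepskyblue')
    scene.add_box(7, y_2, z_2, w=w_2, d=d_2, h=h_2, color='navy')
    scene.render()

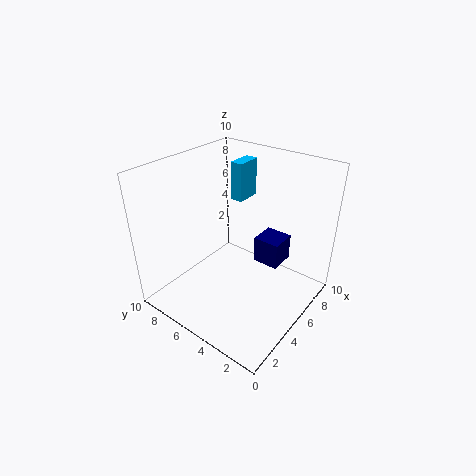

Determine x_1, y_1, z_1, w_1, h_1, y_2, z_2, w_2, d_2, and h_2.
x_1 = 8, y_1 = 7, z_1 = 6, w_1 = 2, h_1 = 3, y_2 = 3, z_2 = 2, w_2 = 2, d_2 = 2, h_2 = 2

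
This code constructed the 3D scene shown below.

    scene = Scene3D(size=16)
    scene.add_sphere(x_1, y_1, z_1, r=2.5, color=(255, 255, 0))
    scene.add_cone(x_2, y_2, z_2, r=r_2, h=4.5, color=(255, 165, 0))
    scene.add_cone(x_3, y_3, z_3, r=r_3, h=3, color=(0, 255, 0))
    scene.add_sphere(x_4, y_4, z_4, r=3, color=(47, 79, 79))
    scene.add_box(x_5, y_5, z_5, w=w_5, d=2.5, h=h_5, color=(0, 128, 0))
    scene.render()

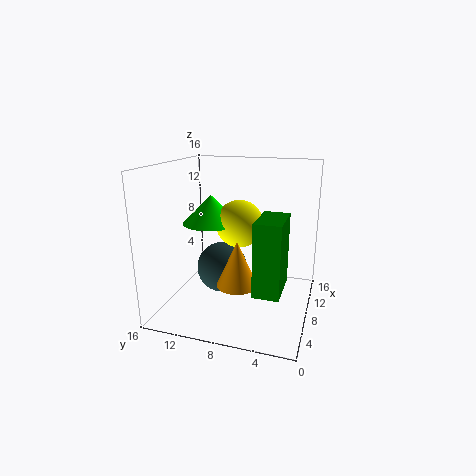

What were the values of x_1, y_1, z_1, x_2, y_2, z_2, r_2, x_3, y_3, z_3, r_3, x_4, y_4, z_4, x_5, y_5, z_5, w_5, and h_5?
x_1 = 7
y_1 = 7.5
z_1 = 10
x_2 = 3
y_2 = 6.5
z_2 = 5
r_2 = 2
x_3 = 6.5
y_3 = 10.5
z_3 = 10
r_3 = 3
x_4 = 9.5
y_4 = 10.5
z_4 = 3.5
x_5 = 1
y_5 = 2
z_5 = 5
w_5 = 4.5
h_5 = 7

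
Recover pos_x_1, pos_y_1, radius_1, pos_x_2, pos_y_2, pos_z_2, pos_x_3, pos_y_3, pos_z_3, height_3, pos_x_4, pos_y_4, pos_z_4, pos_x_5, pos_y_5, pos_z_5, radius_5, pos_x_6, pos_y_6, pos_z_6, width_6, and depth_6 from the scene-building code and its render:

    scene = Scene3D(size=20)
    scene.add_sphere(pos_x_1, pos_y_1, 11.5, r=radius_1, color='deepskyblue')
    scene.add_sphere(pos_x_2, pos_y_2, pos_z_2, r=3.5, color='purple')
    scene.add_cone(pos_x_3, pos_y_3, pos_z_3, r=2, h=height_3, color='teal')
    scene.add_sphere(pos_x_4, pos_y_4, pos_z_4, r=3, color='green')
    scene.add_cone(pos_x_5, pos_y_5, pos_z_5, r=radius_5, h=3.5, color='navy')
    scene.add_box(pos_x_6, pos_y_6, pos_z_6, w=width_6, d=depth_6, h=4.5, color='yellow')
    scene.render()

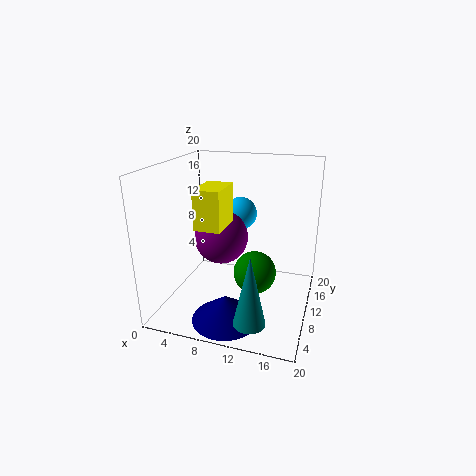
pos_x_1 = 8.5, pos_y_1 = 16, radius_1 = 2.5, pos_x_2 = 8.5, pos_y_2 = 7.5, pos_z_2 = 11, pos_x_3 = 14, pos_y_3 = 2, pos_z_3 = 2.5, height_3 = 9, pos_x_4 = 12.5, pos_y_4 = 10, pos_z_4 = 5, pos_x_5 = 10, pos_y_5 = 4.5, pos_z_5 = 0.5, radius_5 = 4.5, pos_x_6 = 8, pos_y_6 = 0.5, pos_z_6 = 14.5, width_6 = 3, depth_6 = 4.5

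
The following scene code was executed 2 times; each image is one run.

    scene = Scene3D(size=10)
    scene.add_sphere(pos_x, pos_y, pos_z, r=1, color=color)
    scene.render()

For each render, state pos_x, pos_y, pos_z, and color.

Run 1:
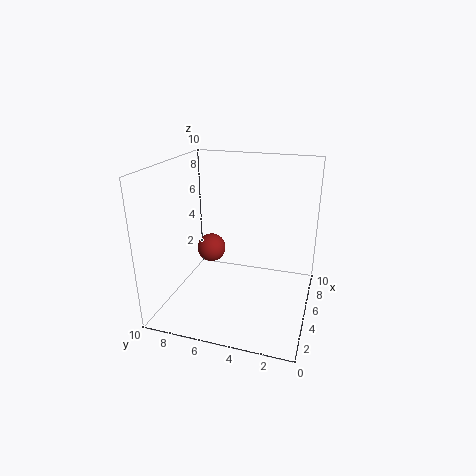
pos_x = 5, pos_y = 7, pos_z = 4, color = 'brown'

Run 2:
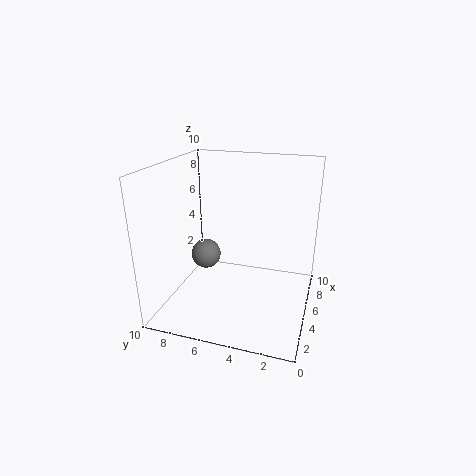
pos_x = 4, pos_y = 7, pos_z = 4, color = 'gray'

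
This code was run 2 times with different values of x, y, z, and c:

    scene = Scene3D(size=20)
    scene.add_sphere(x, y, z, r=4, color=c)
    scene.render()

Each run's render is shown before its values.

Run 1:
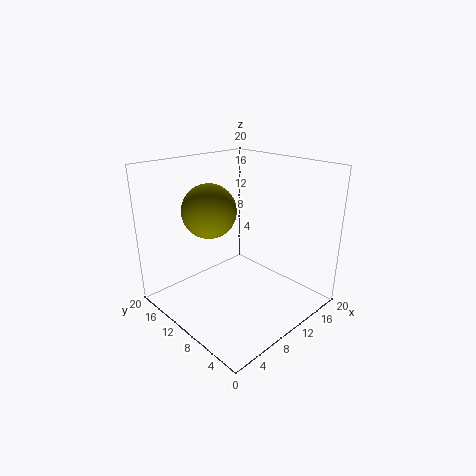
x = 9.25, y = 15.25, z = 12.75, c = 'olive'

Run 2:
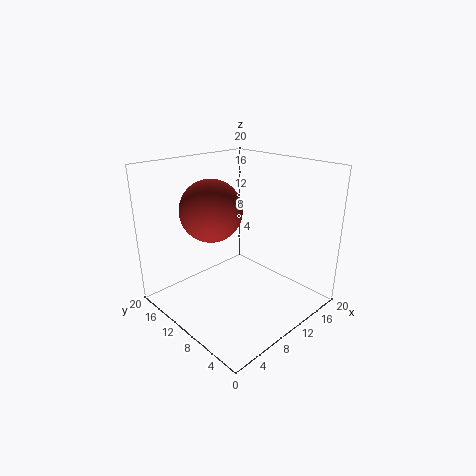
x = 6, y = 10.75, z = 14.75, c = 'brown'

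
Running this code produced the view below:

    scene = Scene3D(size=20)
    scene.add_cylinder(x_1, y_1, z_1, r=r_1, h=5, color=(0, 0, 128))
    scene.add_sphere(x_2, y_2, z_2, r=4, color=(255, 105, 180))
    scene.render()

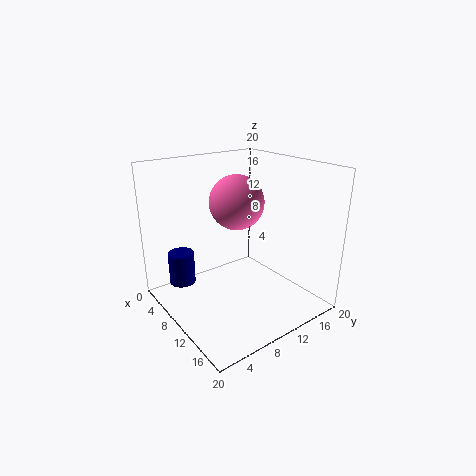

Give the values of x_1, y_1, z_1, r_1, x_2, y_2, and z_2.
x_1 = 2; y_1 = 5; z_1 = 1; r_1 = 2; x_2 = 7; y_2 = 12; z_2 = 14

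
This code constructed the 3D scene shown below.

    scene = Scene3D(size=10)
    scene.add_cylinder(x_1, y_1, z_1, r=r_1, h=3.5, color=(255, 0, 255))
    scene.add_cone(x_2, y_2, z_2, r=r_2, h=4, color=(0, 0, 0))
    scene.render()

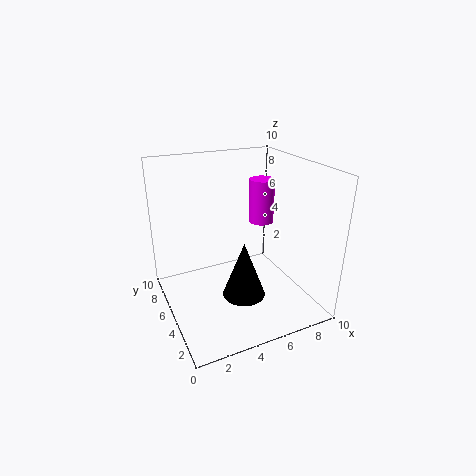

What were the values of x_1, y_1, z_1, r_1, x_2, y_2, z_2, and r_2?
x_1 = 8.5
y_1 = 8
z_1 = 4.5
r_1 = 1
x_2 = 5
y_2 = 4
z_2 = 1
r_2 = 1.5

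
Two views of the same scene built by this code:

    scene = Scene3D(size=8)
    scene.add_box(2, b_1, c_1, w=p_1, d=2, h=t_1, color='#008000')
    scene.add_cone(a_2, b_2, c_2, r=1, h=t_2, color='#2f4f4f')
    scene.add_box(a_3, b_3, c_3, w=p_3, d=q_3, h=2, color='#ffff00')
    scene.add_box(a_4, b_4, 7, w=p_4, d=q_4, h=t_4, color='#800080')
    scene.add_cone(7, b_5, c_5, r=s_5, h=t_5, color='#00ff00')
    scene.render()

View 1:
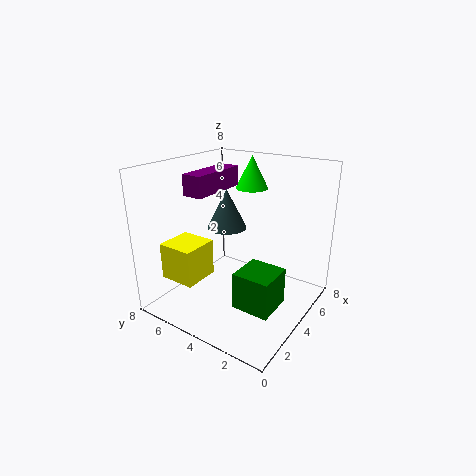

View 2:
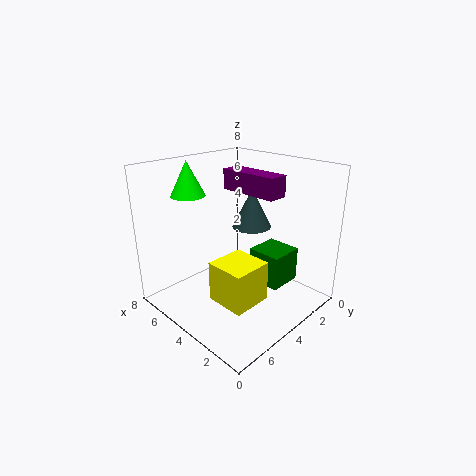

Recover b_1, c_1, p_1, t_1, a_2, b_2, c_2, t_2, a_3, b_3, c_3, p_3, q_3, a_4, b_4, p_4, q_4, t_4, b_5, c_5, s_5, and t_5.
b_1 = 1
c_1 = 1
p_1 = 2
t_1 = 2
a_2 = 3
b_2 = 4
c_2 = 5
t_2 = 2
a_3 = 1
b_3 = 5
c_3 = 2
p_3 = 2
q_3 = 2
a_4 = 1
b_4 = 4
p_4 = 3
q_4 = 1
t_4 = 1
b_5 = 5
c_5 = 6
s_5 = 1
t_5 = 2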